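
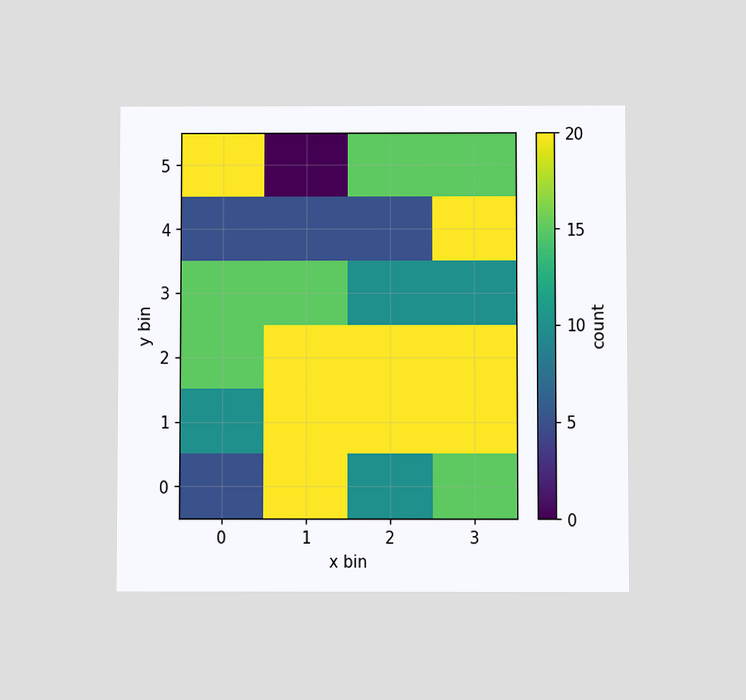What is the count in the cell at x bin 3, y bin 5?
15

The chart is viewed at a slight angle. Matching the cell (3, 5) against the colorbar gives 15.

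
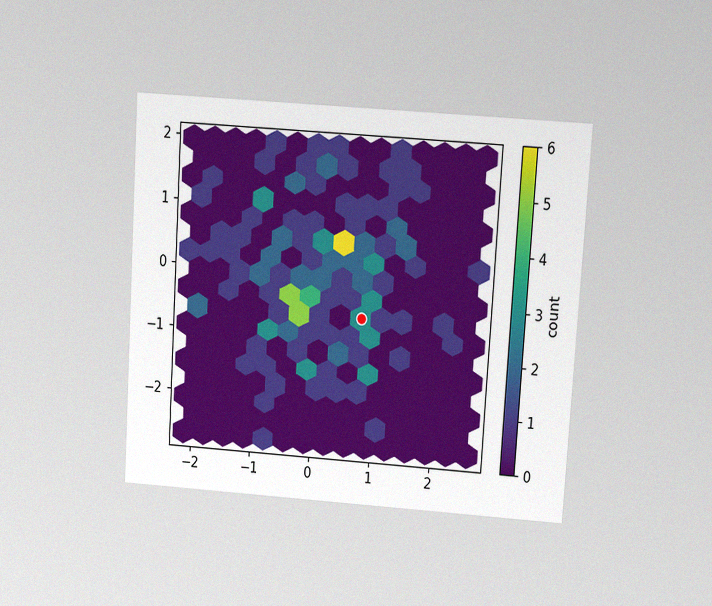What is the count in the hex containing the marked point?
3

The chart is tilted about 4° clockwise and viewed at a slight angle, with some photo noise. The marked hex reads 3 on the colorbar.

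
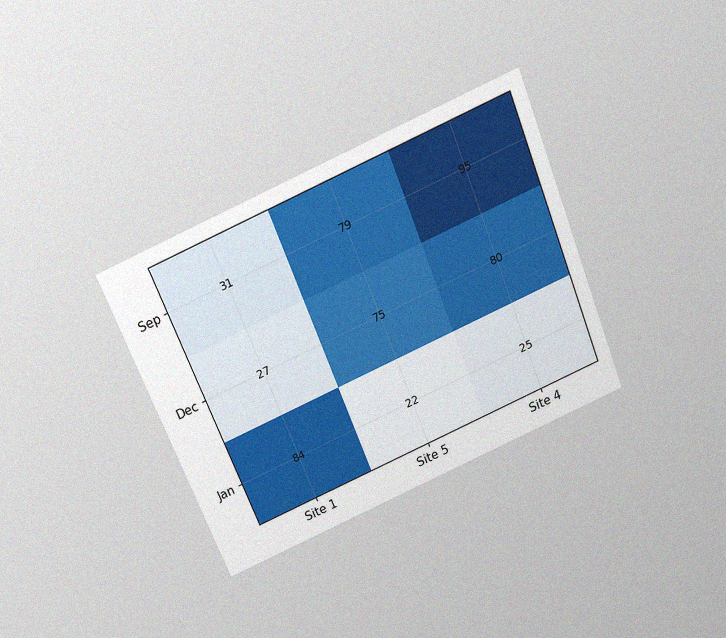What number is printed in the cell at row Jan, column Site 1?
The chart is tilted about 22° counter-clockwise and viewed slightly from above, with some photo noise. The (Jan, Site 1) cell reads 84.

84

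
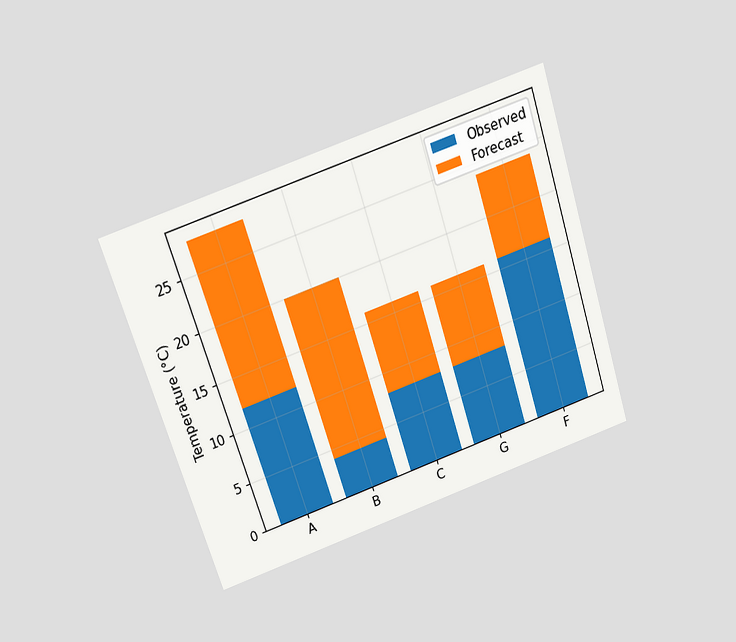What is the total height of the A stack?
The chart is tilted about 18° counter-clockwise and viewed slightly from above. The A stack's top reaches 28°C on the y-axis.

28°C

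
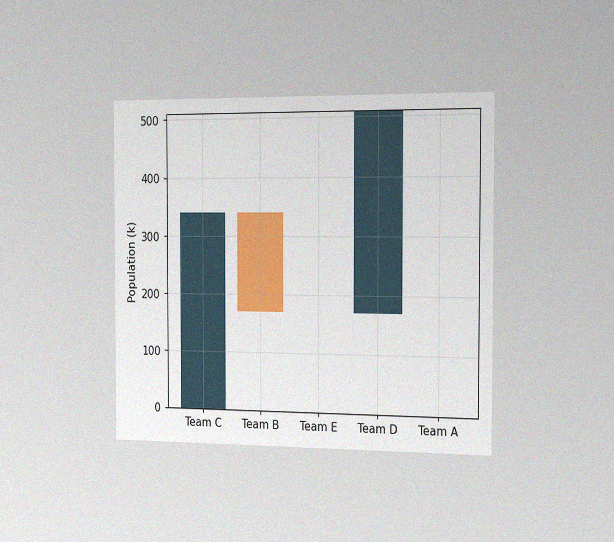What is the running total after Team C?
340k

The chart is viewed slightly from the right, with some photo noise. After Team C the running total reaches 340k.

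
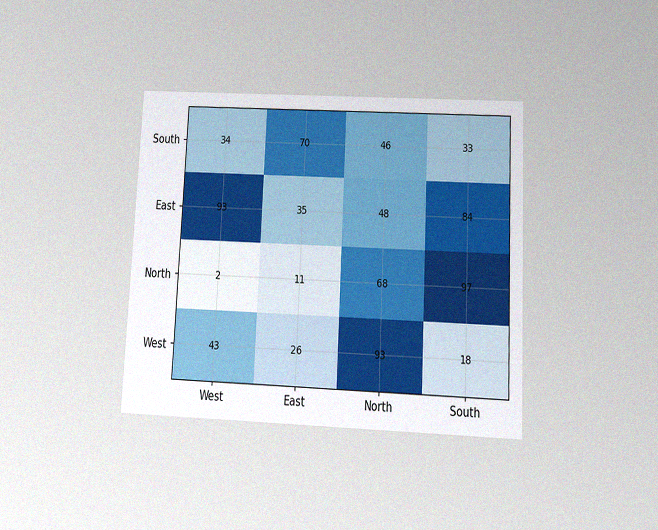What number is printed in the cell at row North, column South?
The chart is tilted about 3° clockwise and viewed slightly from below, with some photo noise. The (North, South) cell reads 97.

97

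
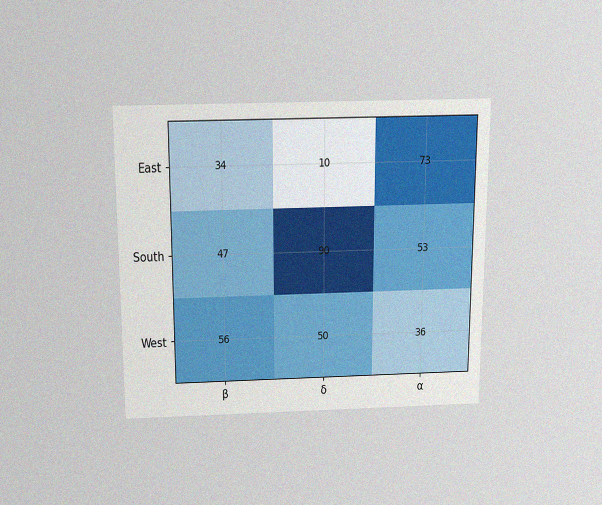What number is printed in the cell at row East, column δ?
The chart is viewed slightly from above, with some photo noise. The (East, δ) cell reads 10.

10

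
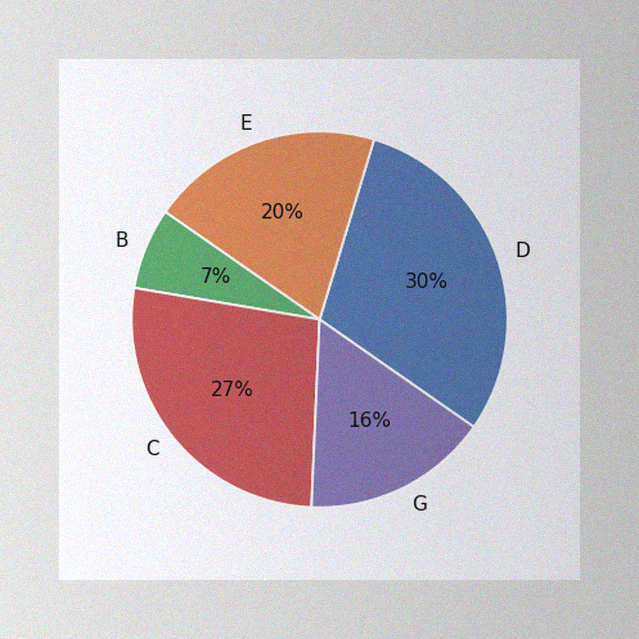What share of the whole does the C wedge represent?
27%

The image has some photo noise and uneven lighting. The C slice takes up 27% of the pie.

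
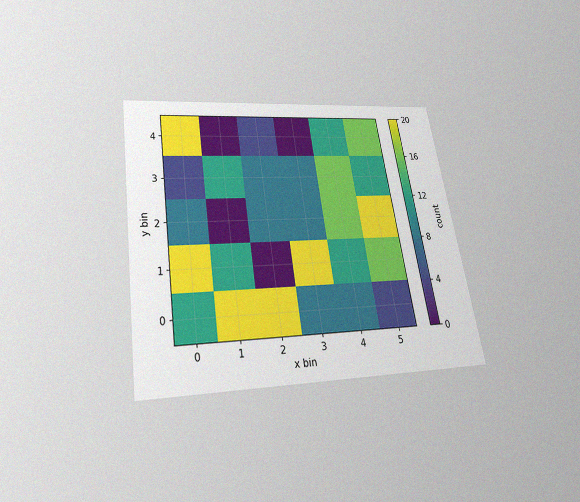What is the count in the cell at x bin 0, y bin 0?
The chart is tilted about 9° counter-clockwise and viewed slightly from below, with some photo noise. Matching the cell (0, 0) against the colorbar gives 12.

12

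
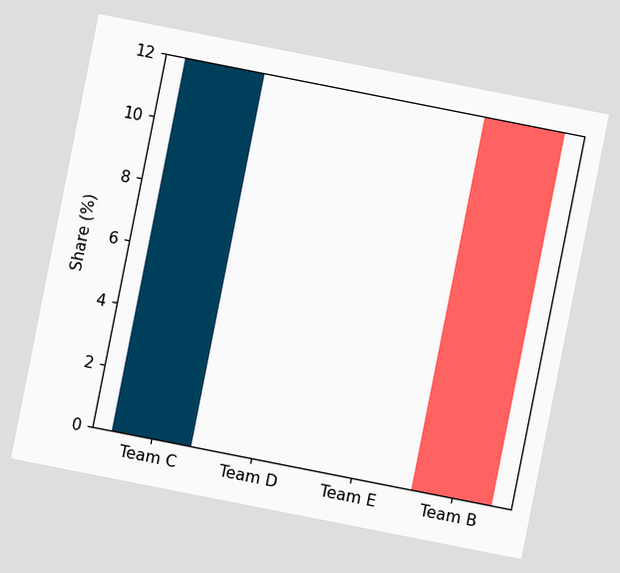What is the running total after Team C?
The chart is tilted about 11° clockwise. After Team C the running total reaches 12%.

12%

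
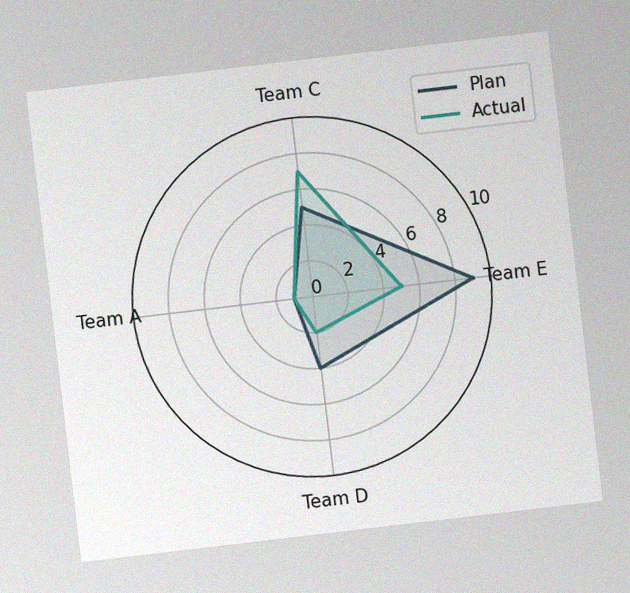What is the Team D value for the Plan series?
The chart is tilted about 7° counter-clockwise, with some photo noise. On the Team D axis, Plan reaches 4.

4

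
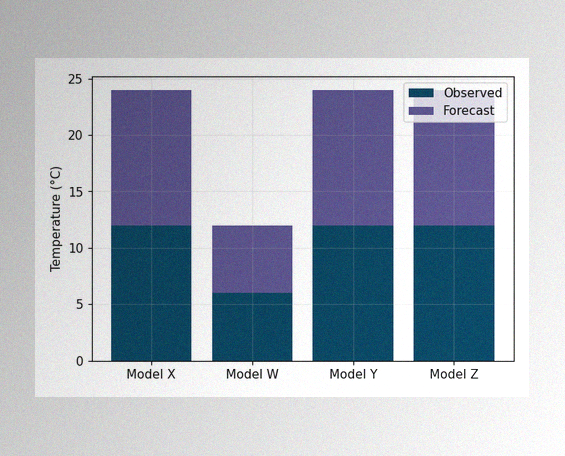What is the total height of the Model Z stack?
24°C

The image has some photo noise and uneven lighting. The Model Z stack's top reaches 24°C on the y-axis.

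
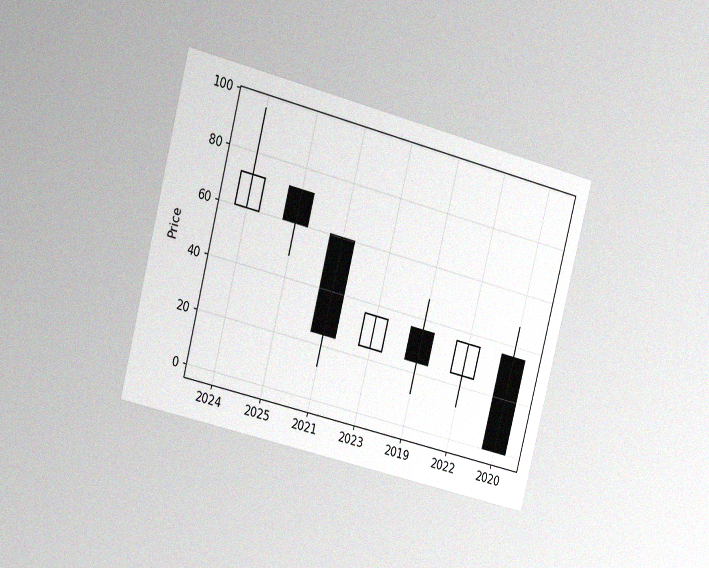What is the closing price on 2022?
The chart is tilted about 14° clockwise and viewed slightly from the left, with some photo noise. The 2022 candle closes at 36.

36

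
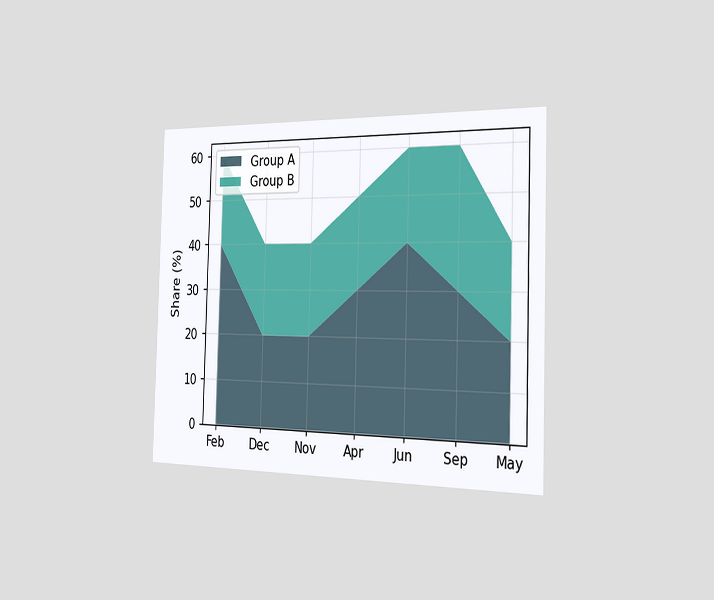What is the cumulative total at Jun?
The chart is viewed slightly from the right. The stacked total at Jun reaches 60%.

60%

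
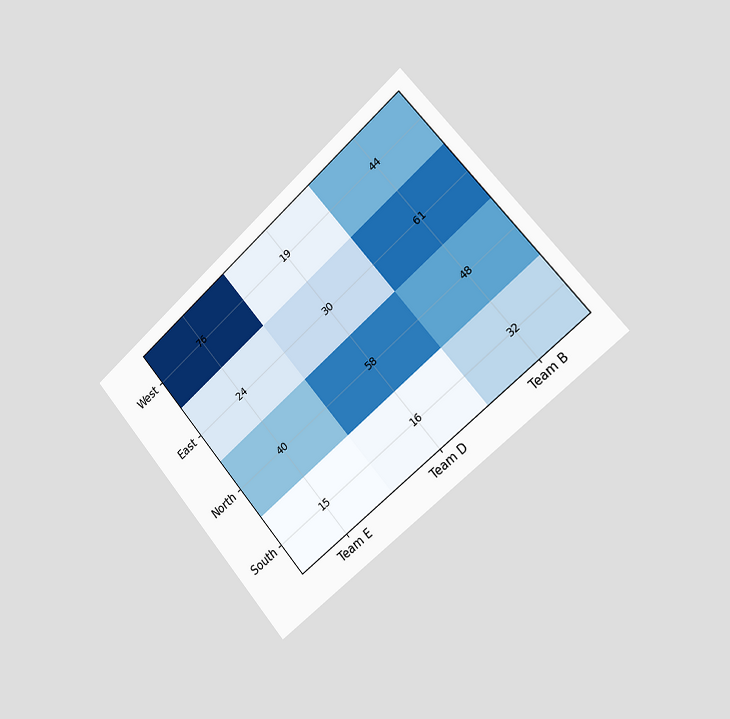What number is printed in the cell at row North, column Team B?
The chart is tilted about 41° counter-clockwise and viewed slightly from the right. The (North, Team B) cell reads 48.

48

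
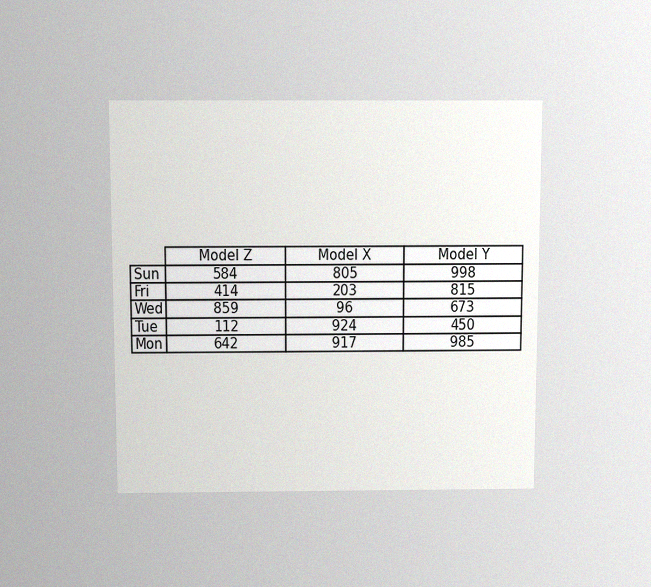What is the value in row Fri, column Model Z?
414

The chart is viewed slightly from above, with some photo noise. The (Fri, Model Z) cell reads 414.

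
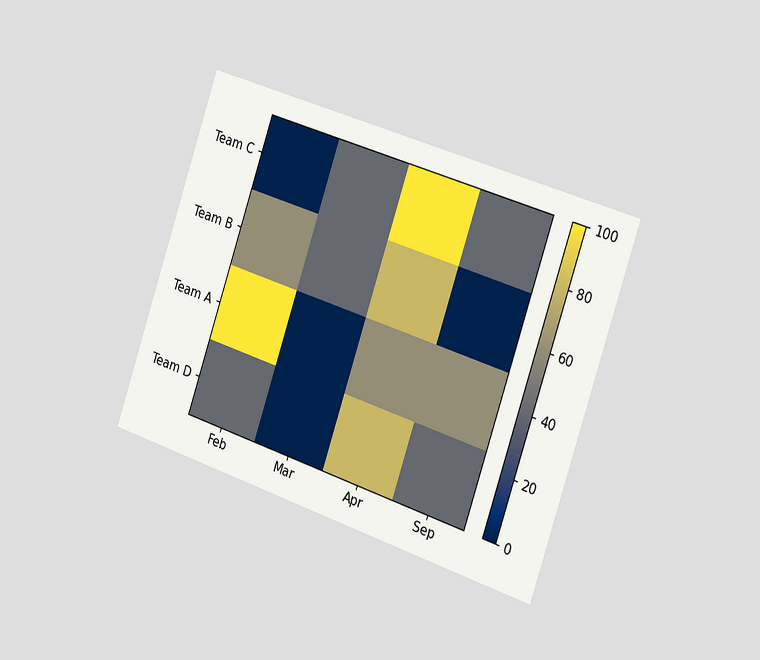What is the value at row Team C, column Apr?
The chart is tilted about 19° clockwise and viewed slightly from the right. Matching cell (Team C, Apr) against the colorbar gives 100.

100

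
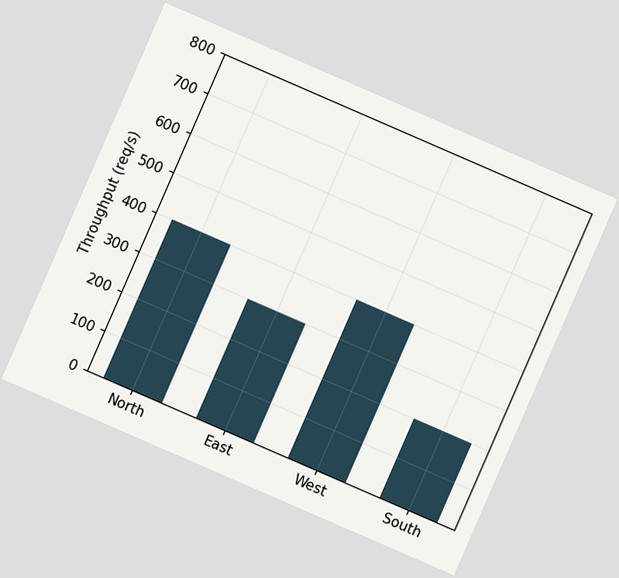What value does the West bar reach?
The chart is tilted about 23° clockwise. Reading along the chart's y-axis, the West bar reaches 400req/s.

400req/s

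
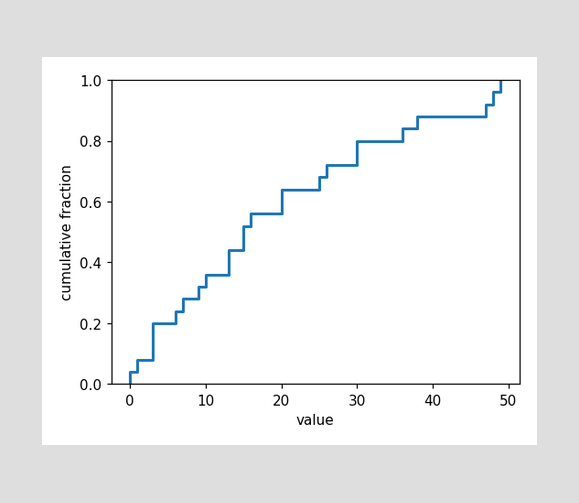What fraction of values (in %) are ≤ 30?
At x=30 the ECDF step is at 80%.

80%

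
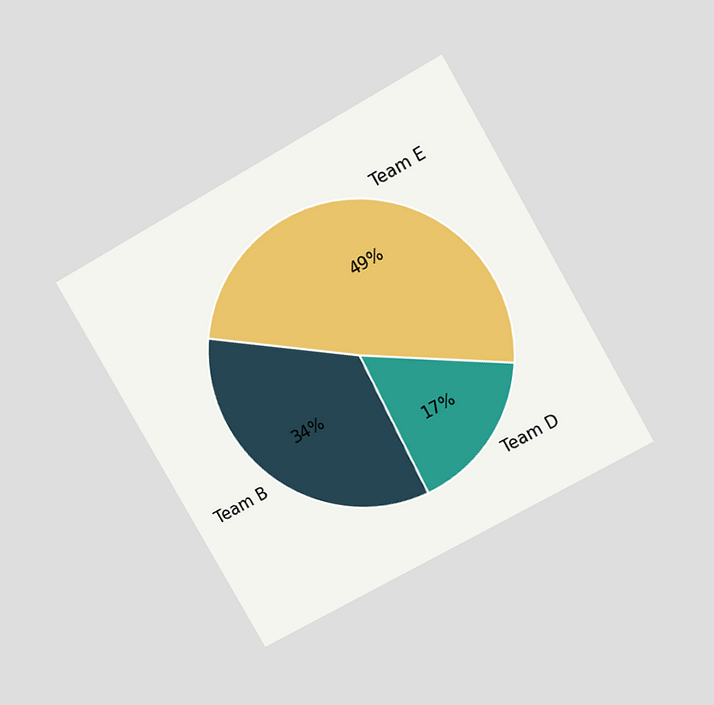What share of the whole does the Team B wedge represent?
The chart is tilted about 30° counter-clockwise and viewed at a slight angle. The Team B slice takes up 34% of the pie.

34%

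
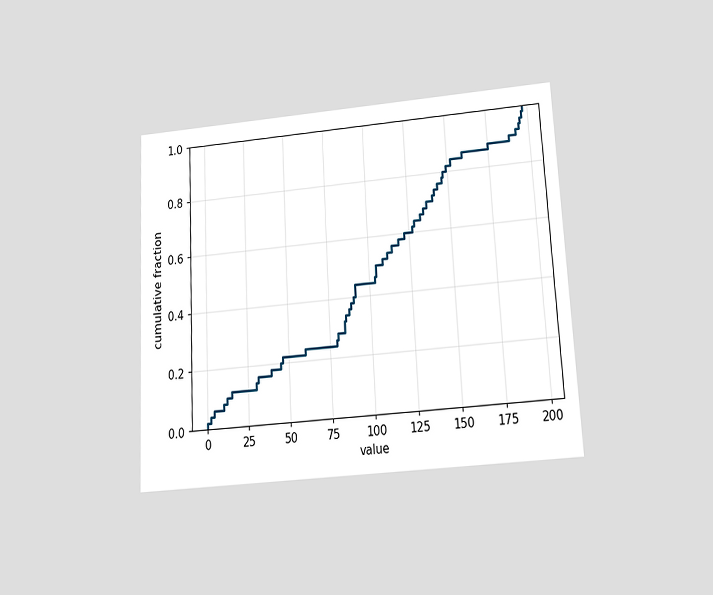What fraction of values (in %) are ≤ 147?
The chart is tilted about 3° counter-clockwise and viewed slightly from below. At x=147 the ECDF step is at 80%.

80%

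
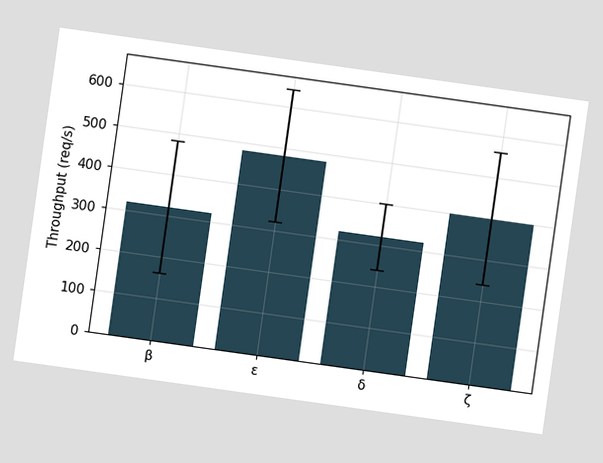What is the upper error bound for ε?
The chart is tilted about 8° clockwise. The ε bar's upper whisker reaches 640req/s.

640req/s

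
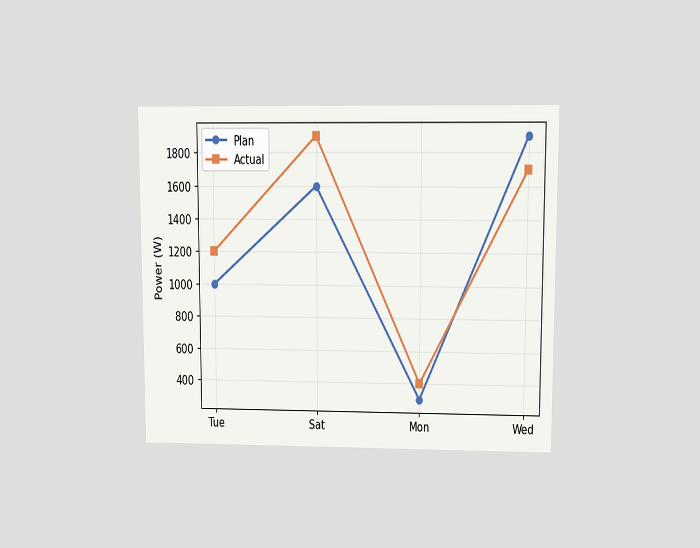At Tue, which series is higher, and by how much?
The chart is viewed at a slight angle. At Tue, Actual sits above the other line by 200W.

Actual, by 200W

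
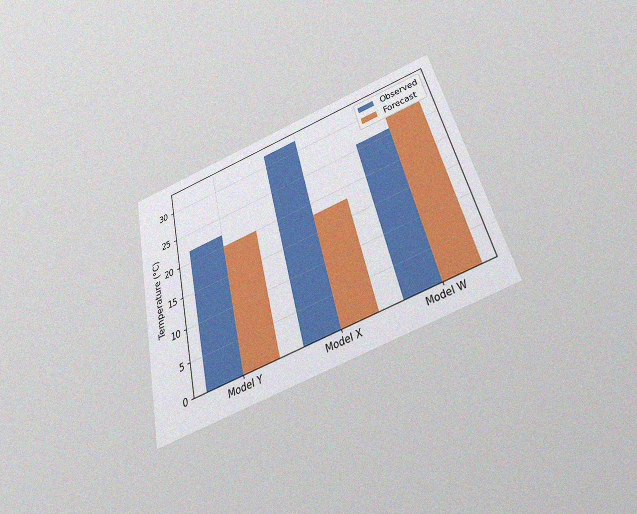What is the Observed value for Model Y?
The chart is tilted about 14° counter-clockwise and viewed slightly from below, with some photo noise. The Observed bar at Model Y reaches 22°C on the y-axis.

22°C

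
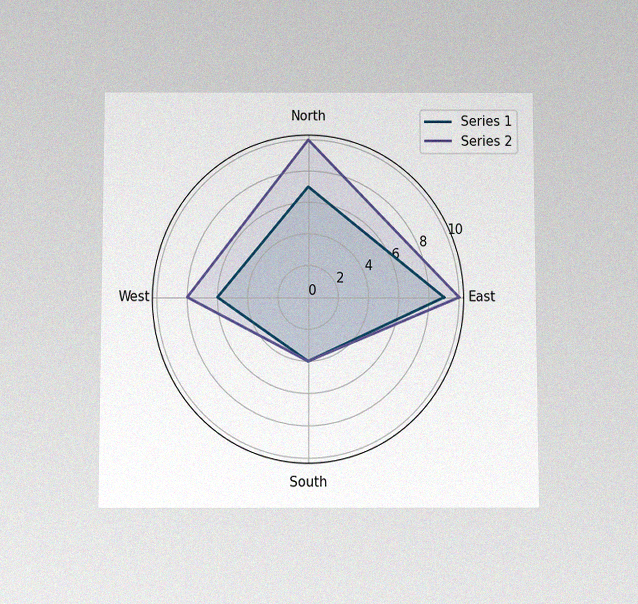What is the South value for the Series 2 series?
4

The chart is viewed slightly from below, with some photo noise. On the South axis, Series 2 reaches 4.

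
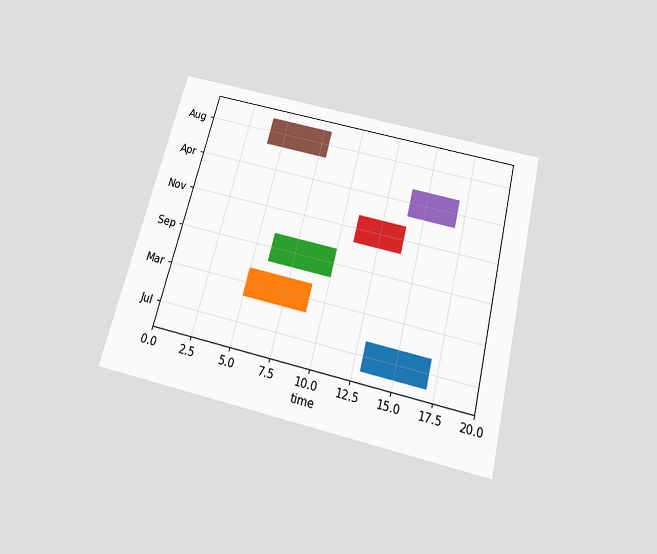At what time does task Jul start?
The chart is tilted about 14° clockwise and viewed slightly from below. The Jul bar begins at t=13.

13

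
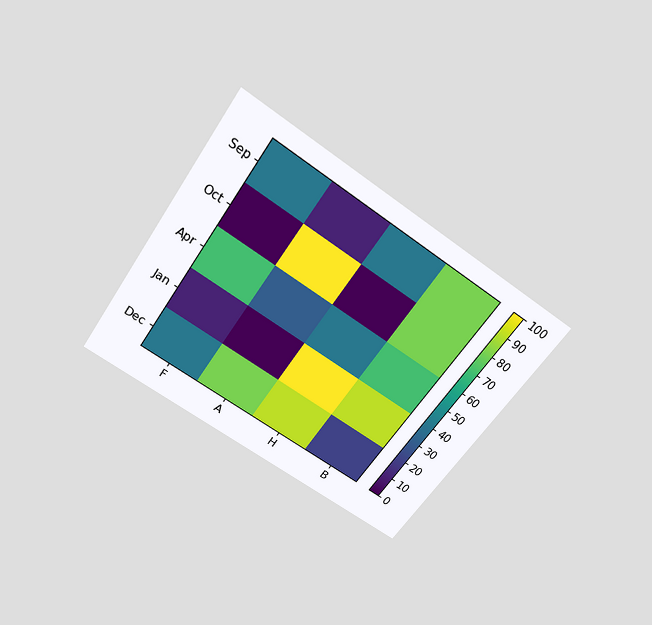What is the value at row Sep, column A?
The chart is tilted about 35° clockwise and viewed slightly from above. Matching cell (Sep, A) against the colorbar gives 10.

10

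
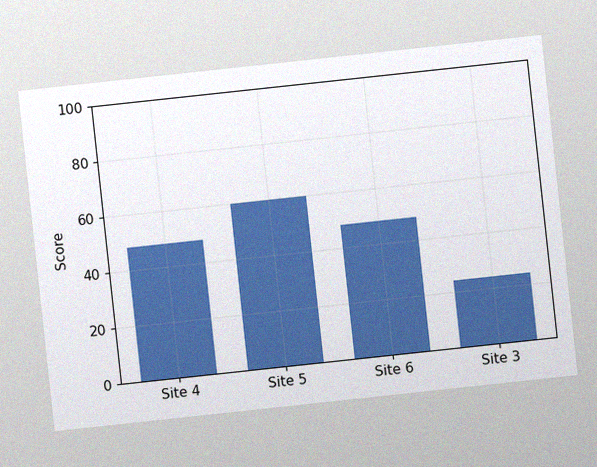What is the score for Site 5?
60

The chart is tilted about 6° counter-clockwise, with some photo noise. Reading along the chart's y-axis, the Site 5 bar reaches 60.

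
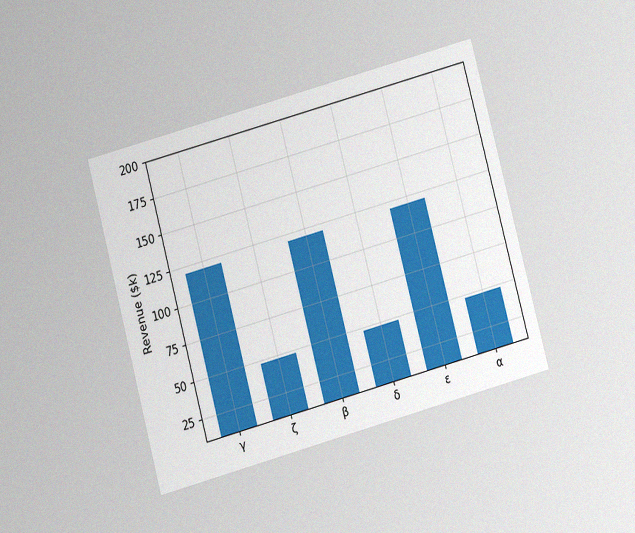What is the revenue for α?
$48k

The chart is tilted about 15° counter-clockwise and viewed slightly from below, with some photo noise. Reading along the chart's y-axis, the α bar reaches $48k.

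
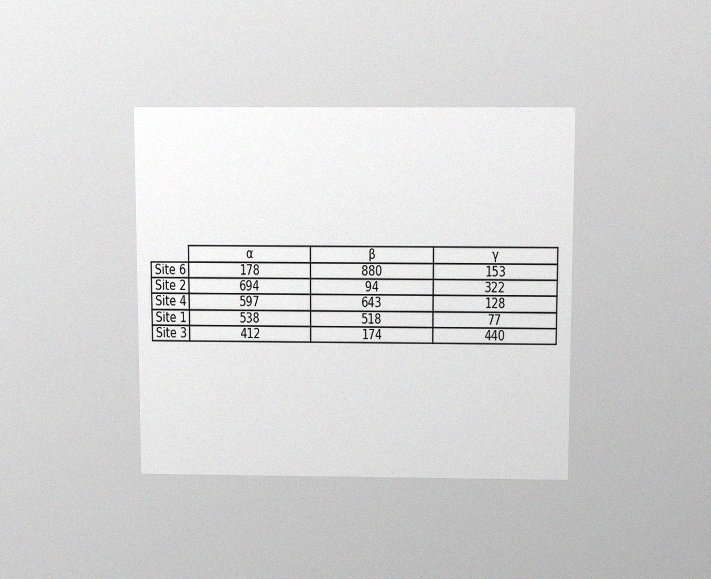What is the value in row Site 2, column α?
694

The chart is viewed slightly from above, with some photo noise. The (Site 2, α) cell reads 694.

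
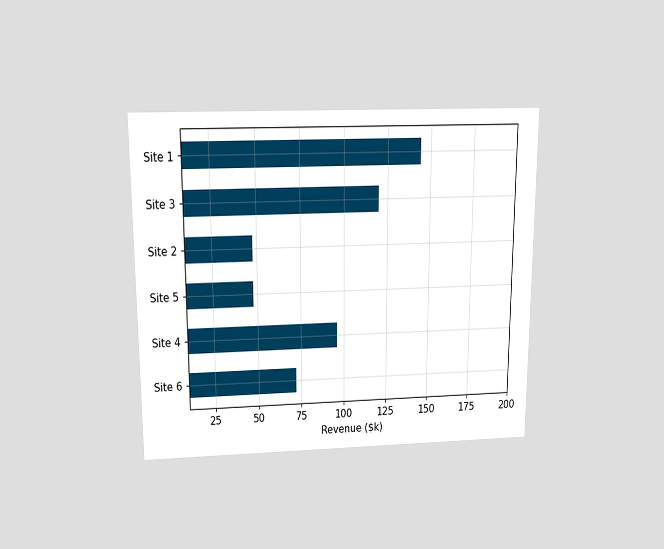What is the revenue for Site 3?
The chart is viewed slightly from above. Reading along the chart's x-axis, the Site 3 bar reaches $120k.

$120k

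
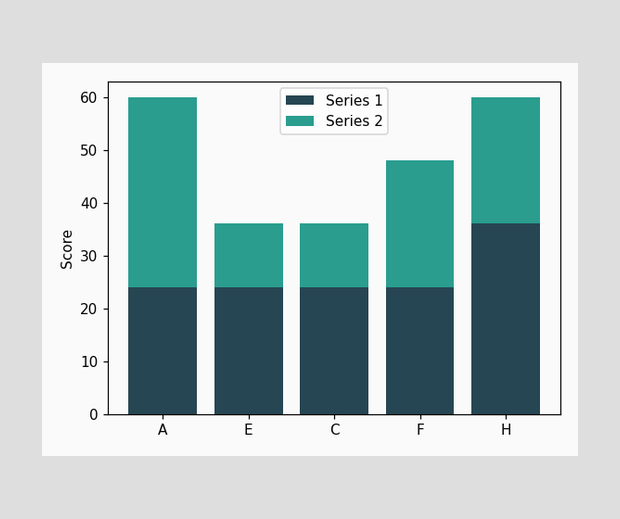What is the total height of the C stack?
36

The C stack's top reaches 36 on the y-axis.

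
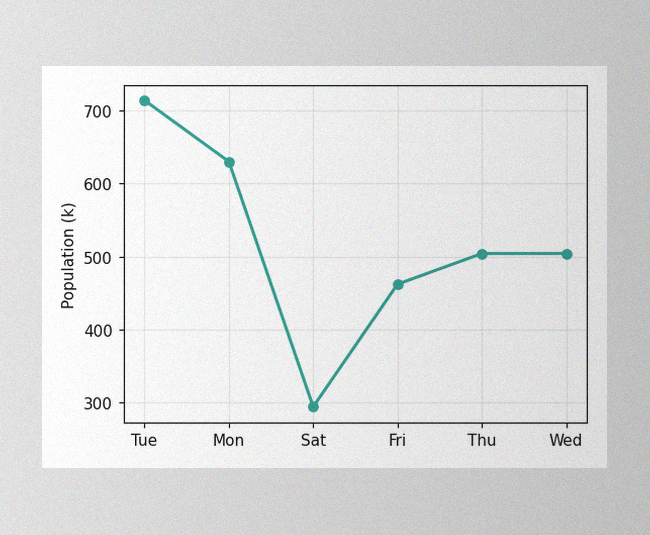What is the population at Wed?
504k

The image has some photo noise and uneven lighting. At Wed, the line is at 504k.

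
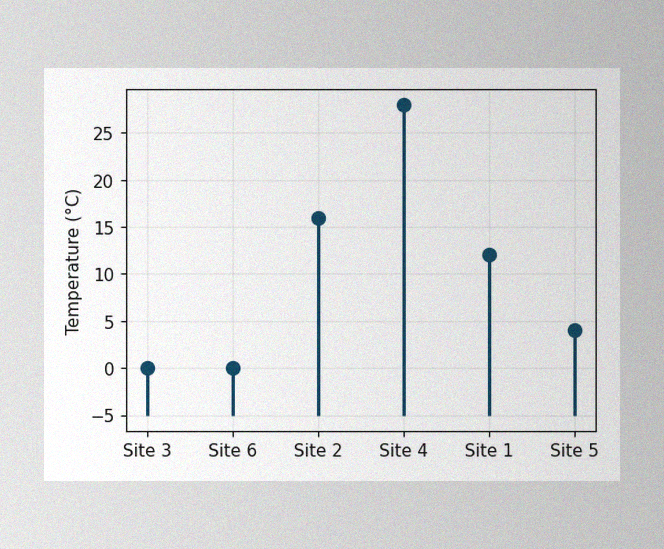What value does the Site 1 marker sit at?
12°C

The image has some photo noise and uneven lighting. The Site 1 marker sits at 12°C.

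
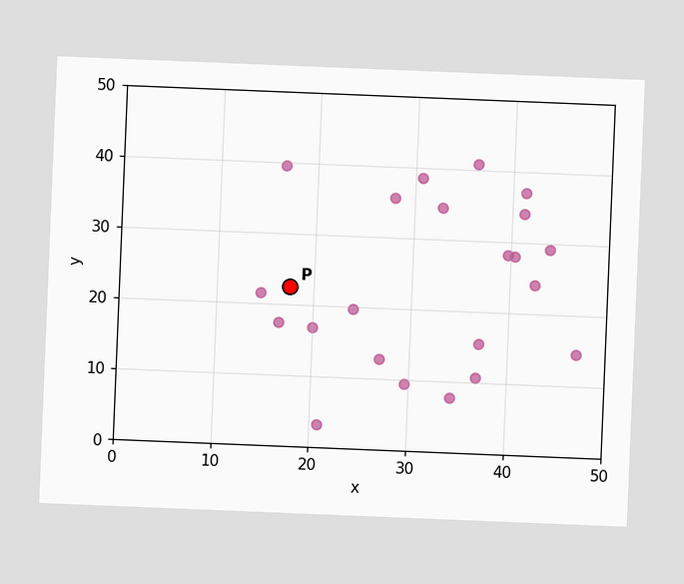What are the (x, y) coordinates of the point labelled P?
The chart is tilted about 2° clockwise. Following the gridlines from P to each axis, P sits at (17.5, 22.5).

(17.5, 22.5)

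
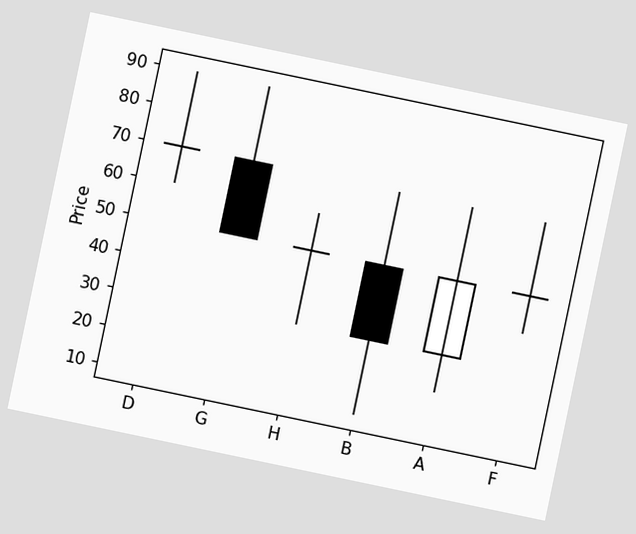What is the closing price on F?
50

The chart is tilted about 12° clockwise. The F candle closes at 50.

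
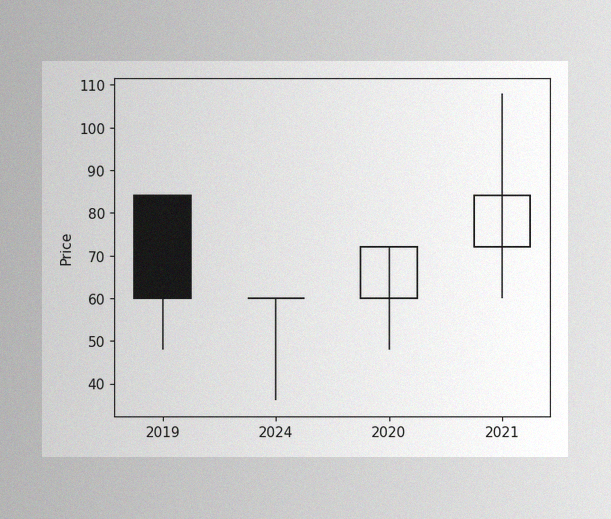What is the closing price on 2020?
The image has some photo noise and uneven lighting. The 2020 candle closes at 72.

72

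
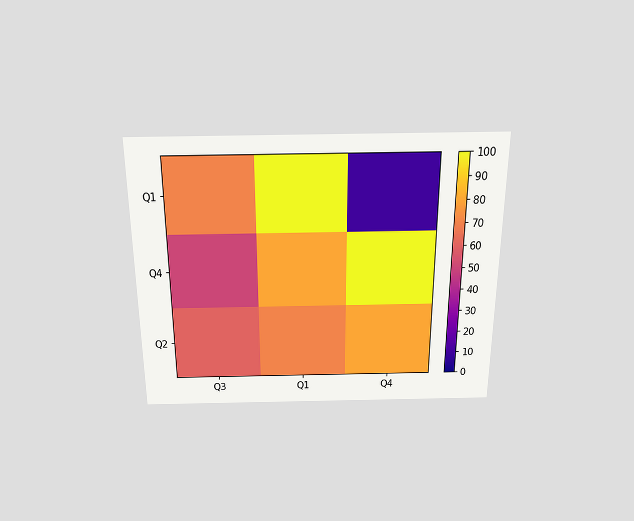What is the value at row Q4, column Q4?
The chart is viewed slightly from above. Matching cell (Q4, Q4) against the colorbar gives 100.

100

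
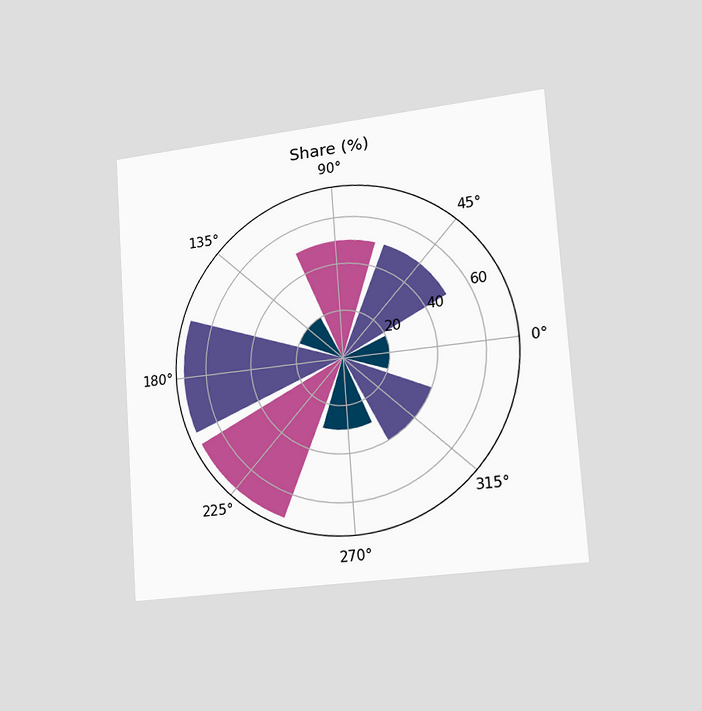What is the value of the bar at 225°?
The chart is tilted about 4° counter-clockwise and viewed slightly from the right. The bar at 225° reaches 70% on the radial axis.

70%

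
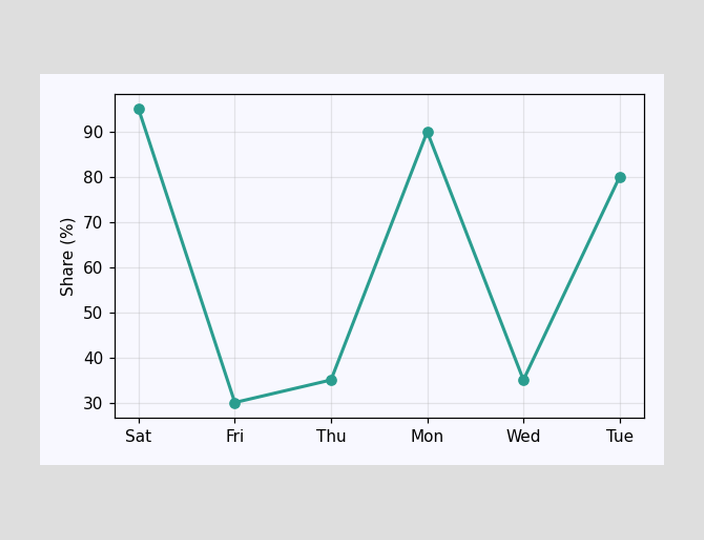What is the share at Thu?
35%

At Thu, the line is at 35%.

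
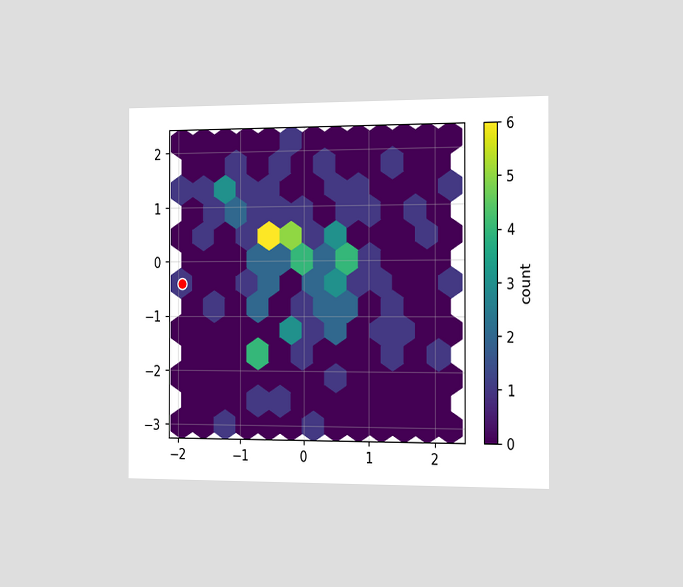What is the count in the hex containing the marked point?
1

The chart is viewed slightly from the right. The marked hex reads 1 on the colorbar.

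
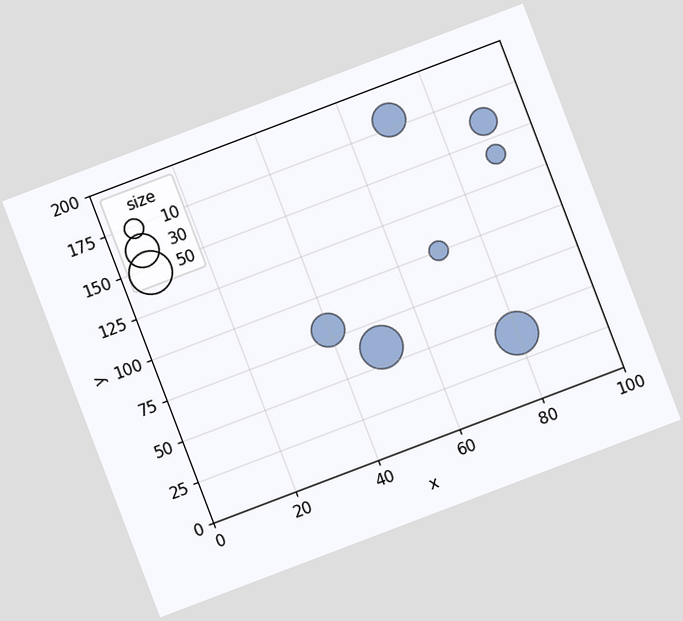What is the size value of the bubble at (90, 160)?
The chart is tilted about 21° counter-clockwise. Matching the bubble at (90, 160) against the size legend gives 20.

20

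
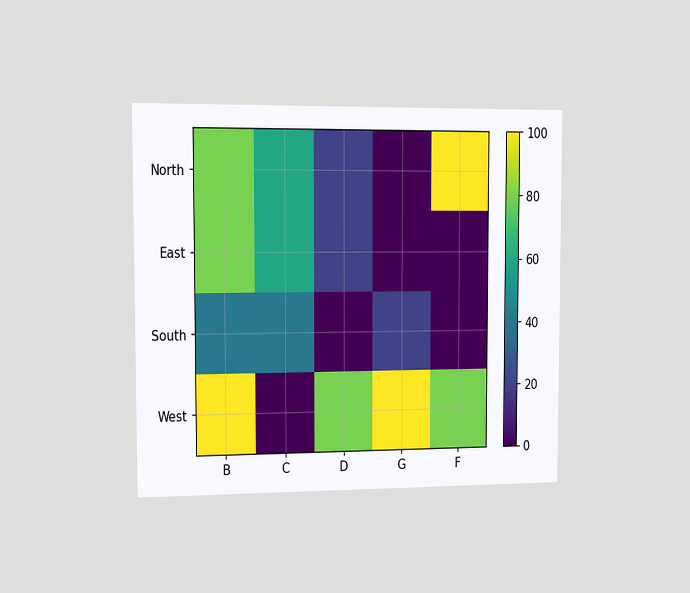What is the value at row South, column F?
0

The chart is viewed slightly from the left. Matching cell (South, F) against the colorbar gives 0.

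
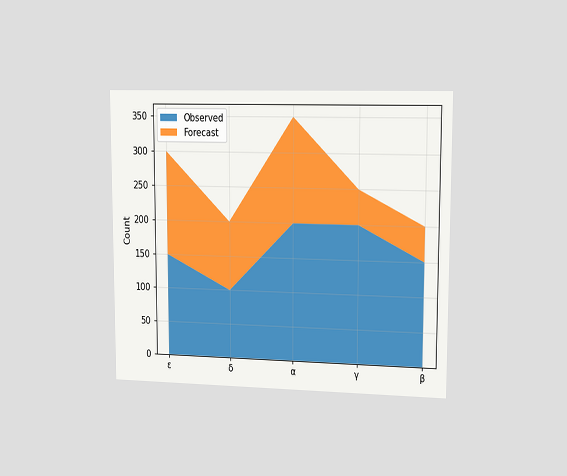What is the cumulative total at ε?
300

The chart is viewed slightly from the right. The stacked total at ε reaches 300.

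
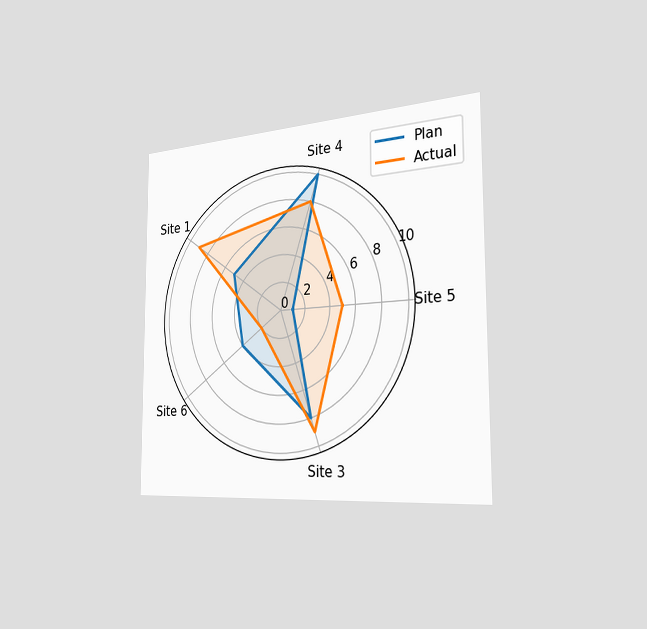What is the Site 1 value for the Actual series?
9

The chart is viewed slightly from the right. On the Site 1 axis, Actual reaches 9.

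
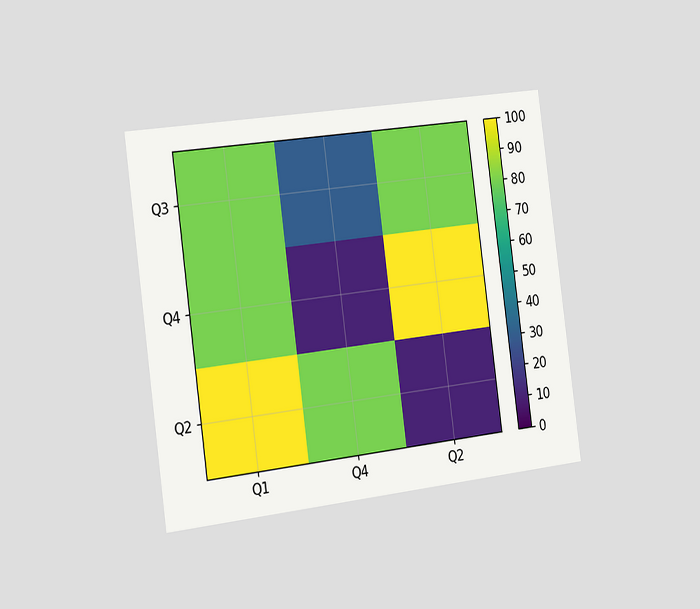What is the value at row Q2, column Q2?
The chart is tilted about 8° counter-clockwise and viewed slightly from the left. Matching cell (Q2, Q2) against the colorbar gives 10.

10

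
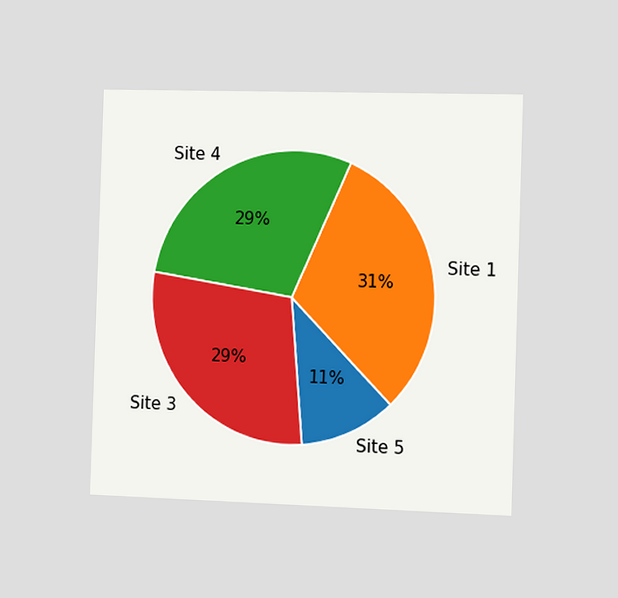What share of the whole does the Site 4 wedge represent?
The chart is viewed slightly from the right. The Site 4 slice takes up 29% of the pie.

29%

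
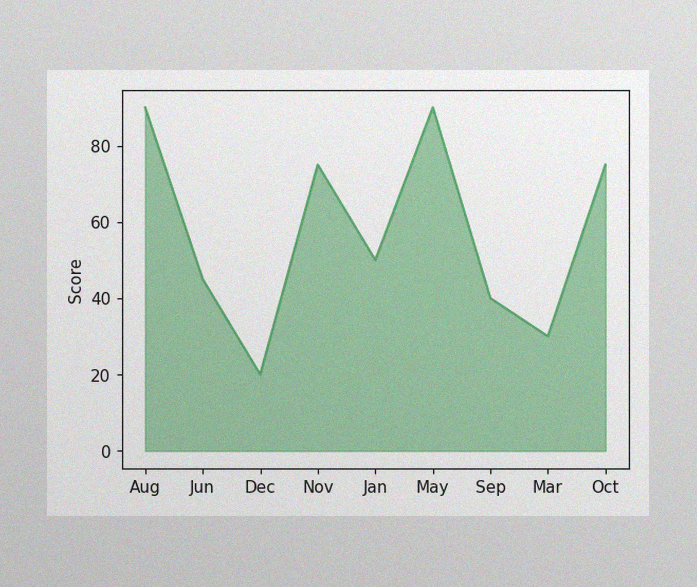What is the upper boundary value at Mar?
The image has some photo noise and uneven lighting. At Mar the upper boundary is at 30.

30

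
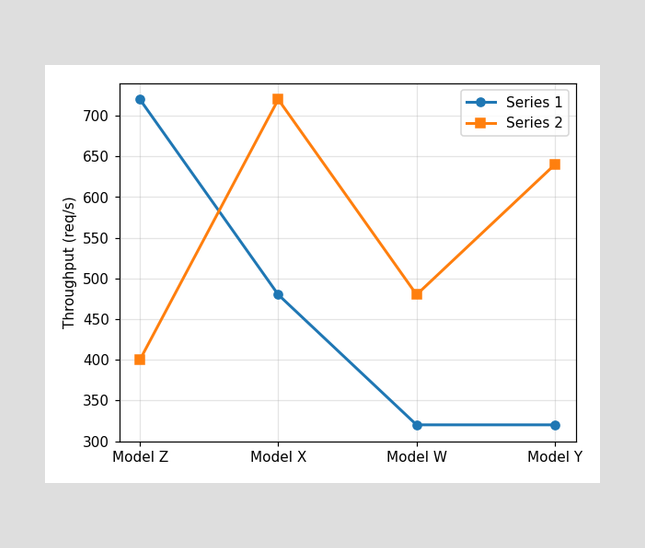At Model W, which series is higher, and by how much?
Series 2, by 160req/s

At Model W, Series 2 sits above the other line by 160req/s.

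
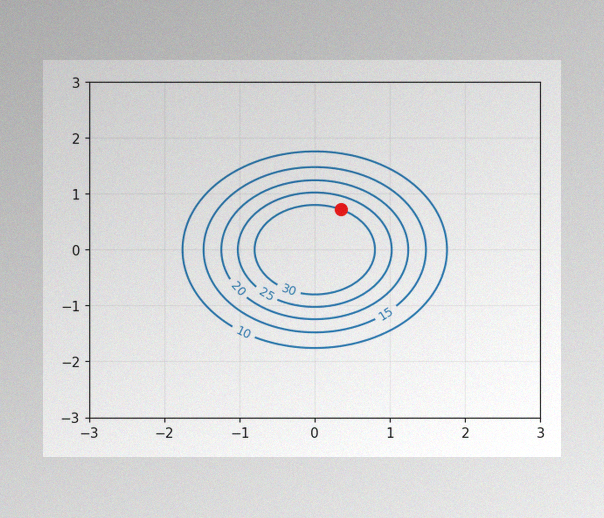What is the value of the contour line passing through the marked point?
The image has some photo noise and uneven lighting. The marked point sits on the contour labelled 30.

30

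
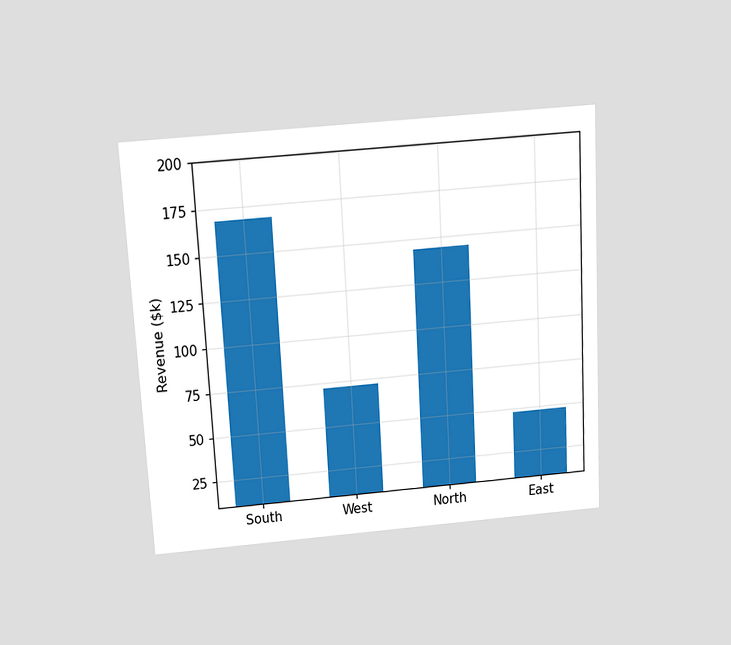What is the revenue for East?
$48k

The chart is tilted about 3° counter-clockwise and viewed slightly from above. Reading along the chart's y-axis, the East bar reaches $48k.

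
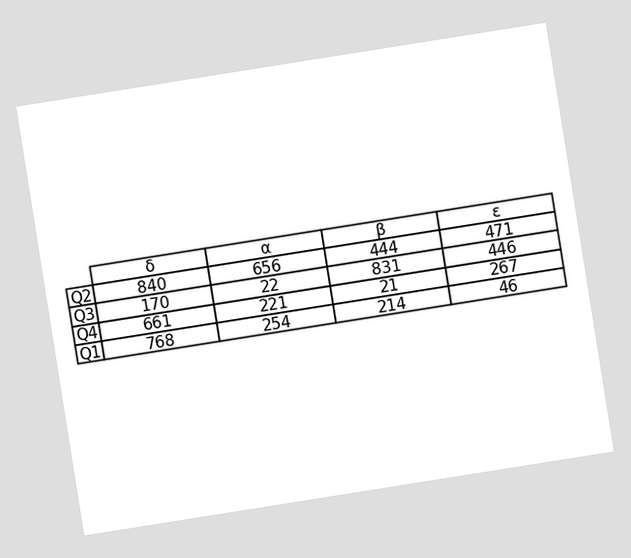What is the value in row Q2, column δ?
840

The chart is tilted about 9° counter-clockwise. The (Q2, δ) cell reads 840.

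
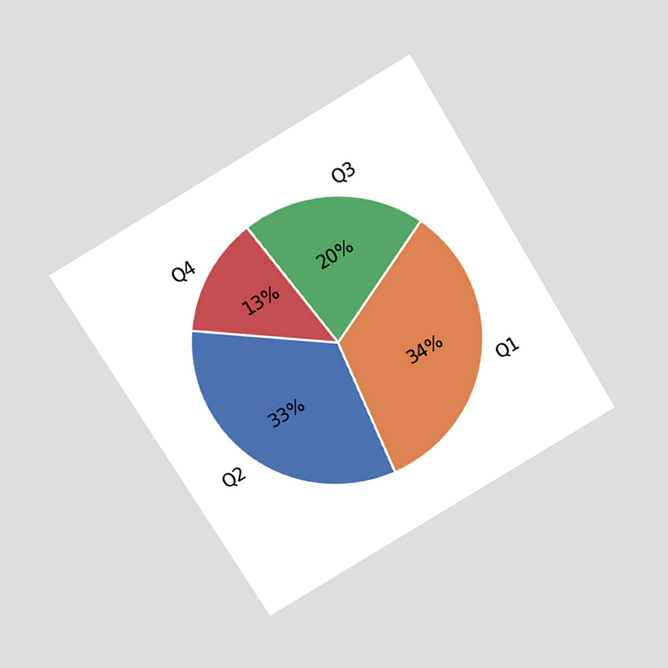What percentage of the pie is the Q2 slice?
33%

The chart is tilted about 31° counter-clockwise and viewed slightly from above. The Q2 slice takes up 33% of the pie.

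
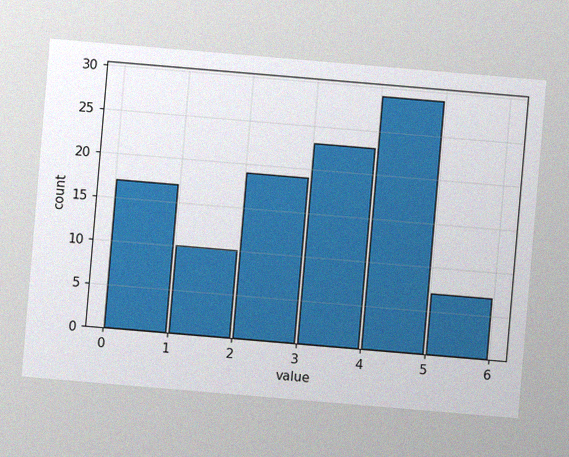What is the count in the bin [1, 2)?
10

The chart is tilted about 5° clockwise, with some photo noise. The [1, 2) bin has height 10.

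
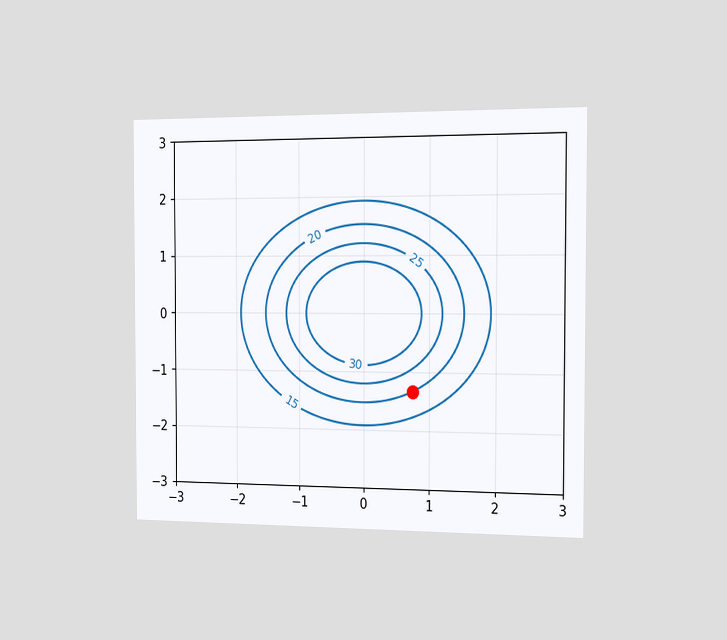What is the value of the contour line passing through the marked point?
20

The chart is viewed slightly from the right. The marked point sits on the contour labelled 20.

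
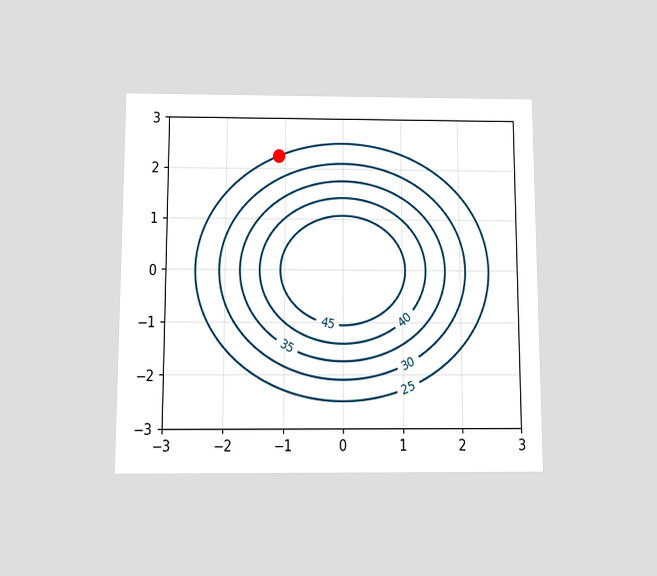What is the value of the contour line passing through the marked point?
The chart is viewed slightly from below. The marked point sits on the contour labelled 25.

25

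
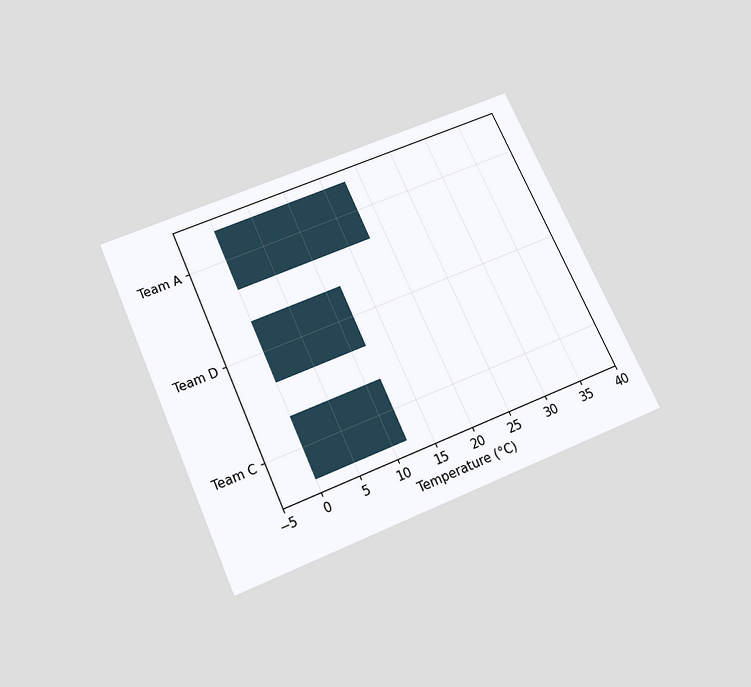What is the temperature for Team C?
The chart is tilted about 24° counter-clockwise and viewed slightly from below. Reading along the chart's x-axis, the Team C bar reaches 12°C.

12°C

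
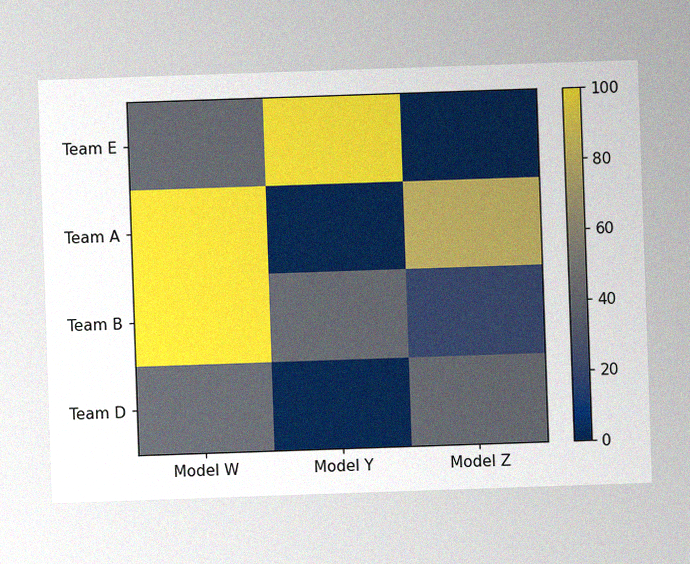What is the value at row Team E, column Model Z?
The image has some photo noise and uneven lighting. Matching cell (Team E, Model Z) against the colorbar gives 0.

0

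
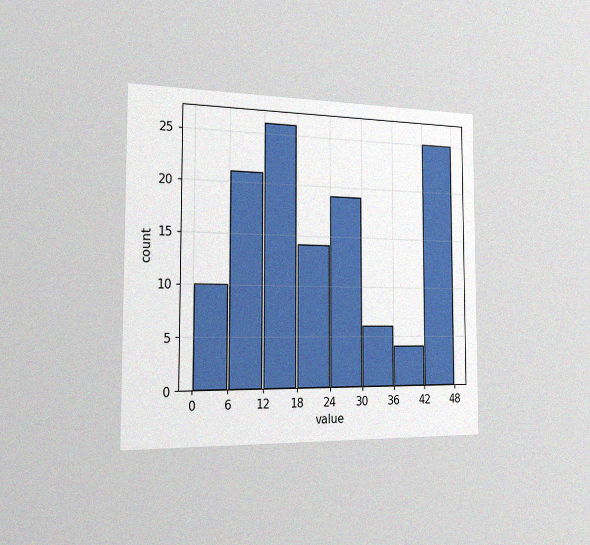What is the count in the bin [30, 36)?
6

The chart is viewed slightly from the left, with some photo noise. The [30, 36) bin has height 6.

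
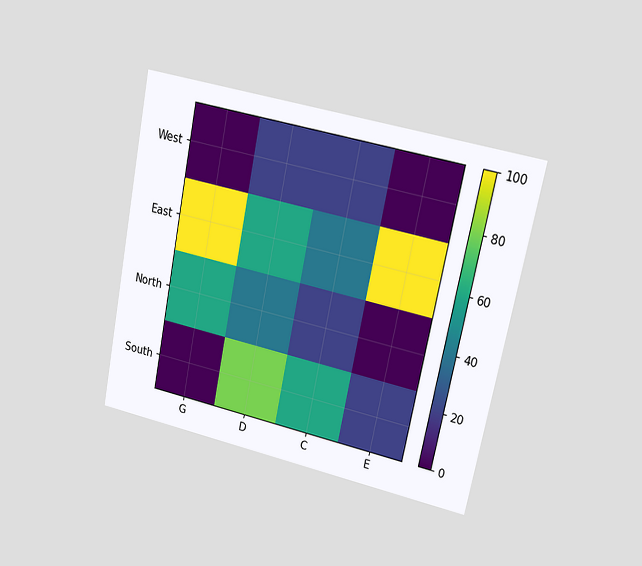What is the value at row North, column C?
20

The chart is tilted about 12° clockwise and viewed at a slight angle. Matching cell (North, C) against the colorbar gives 20.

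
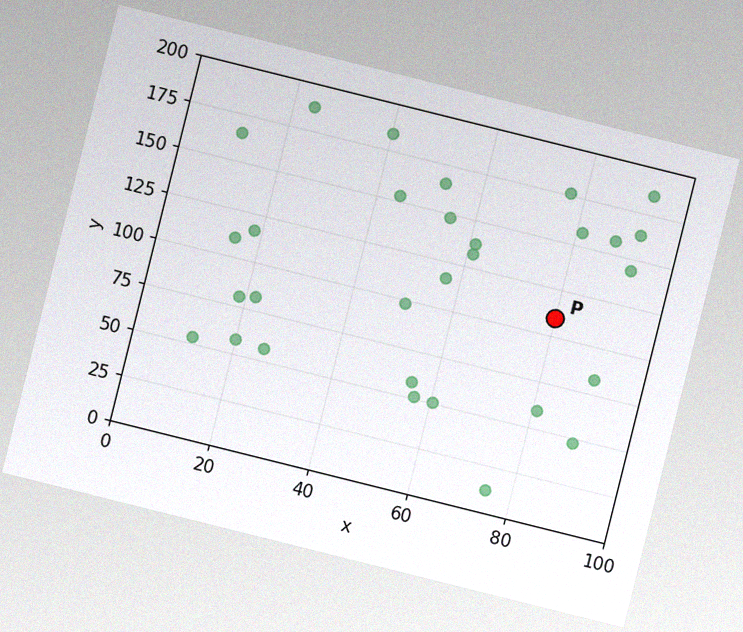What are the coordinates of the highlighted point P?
(80, 110)

The chart is tilted about 14° clockwise, with some photo noise. Following the gridlines from P to each axis, P sits at (80, 110).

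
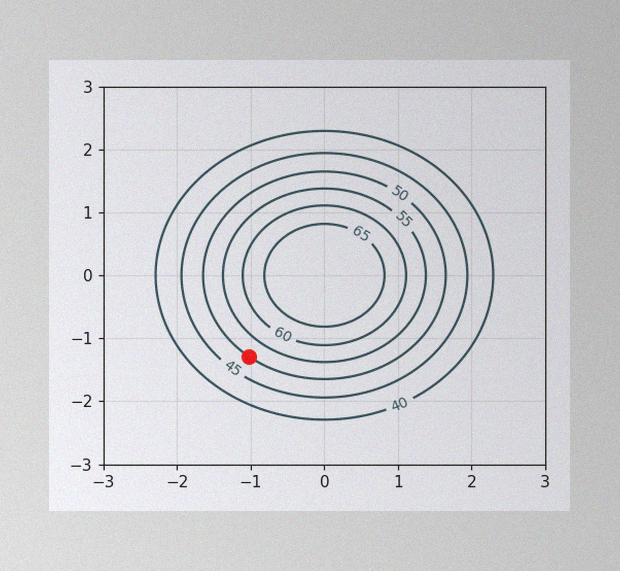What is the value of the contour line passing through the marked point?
The image has some photo noise and uneven lighting. The marked point sits on the contour labelled 50.

50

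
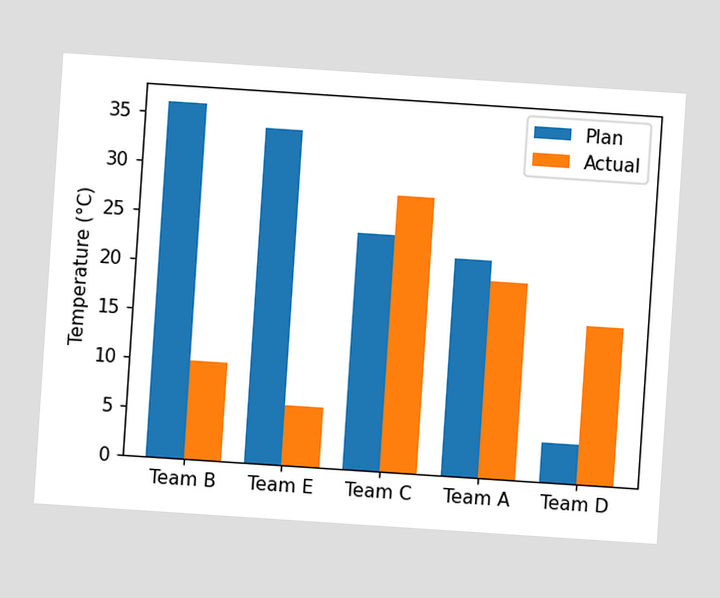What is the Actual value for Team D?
16°C

The chart is tilted about 4° clockwise. The Actual bar at Team D reaches 16°C on the y-axis.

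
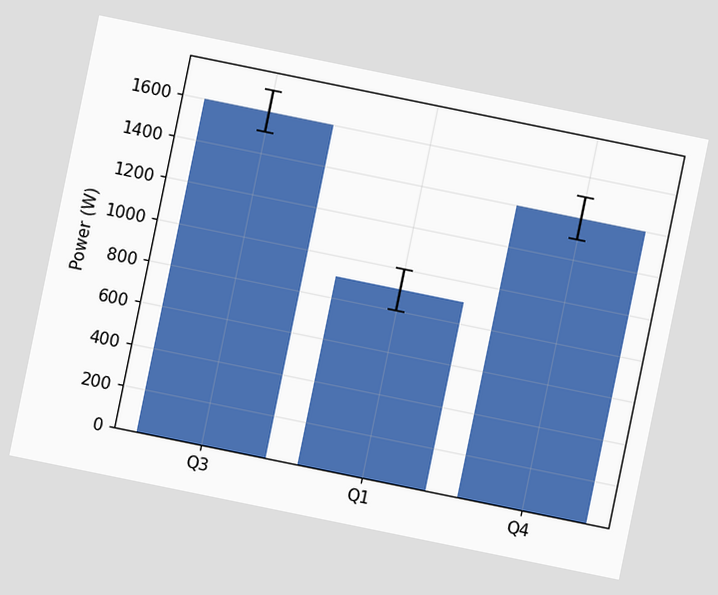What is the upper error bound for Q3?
1700W

The chart is tilted about 12° clockwise. The Q3 bar's upper whisker reaches 1700W.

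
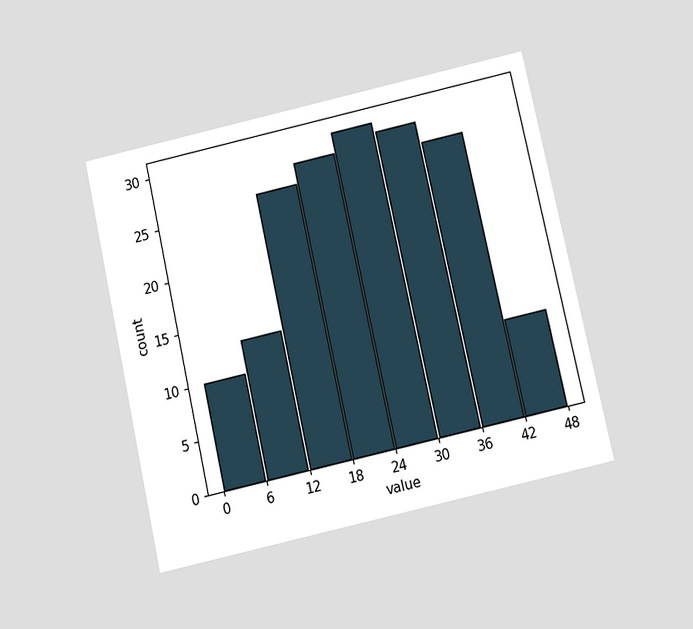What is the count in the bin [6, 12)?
13

The chart is tilted about 13° counter-clockwise and viewed slightly from below. The [6, 12) bin has height 13.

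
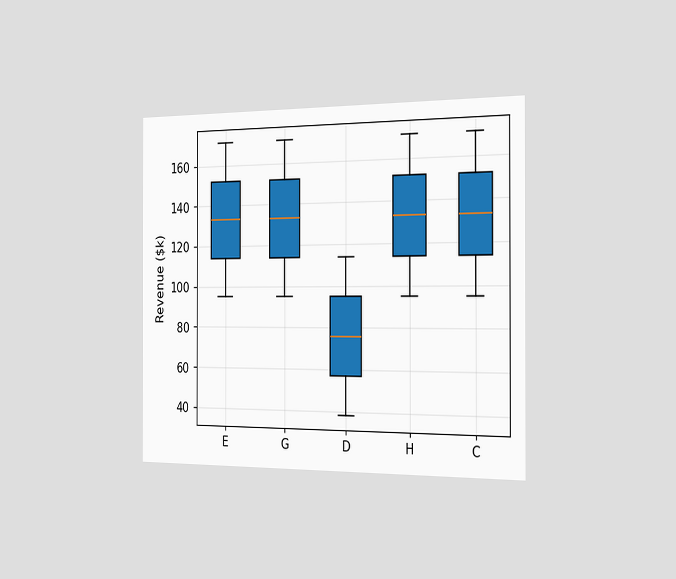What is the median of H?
The chart is viewed slightly from the right. The median line in the H box sits at $133k.

$133k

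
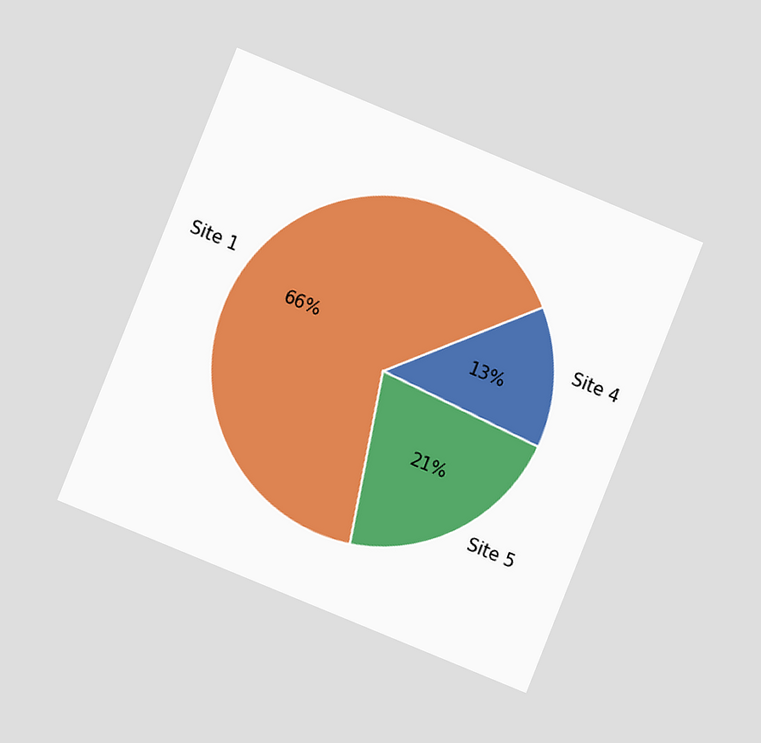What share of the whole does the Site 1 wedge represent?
66%

The chart is tilted about 22° clockwise and viewed at a slight angle. The Site 1 slice takes up 66% of the pie.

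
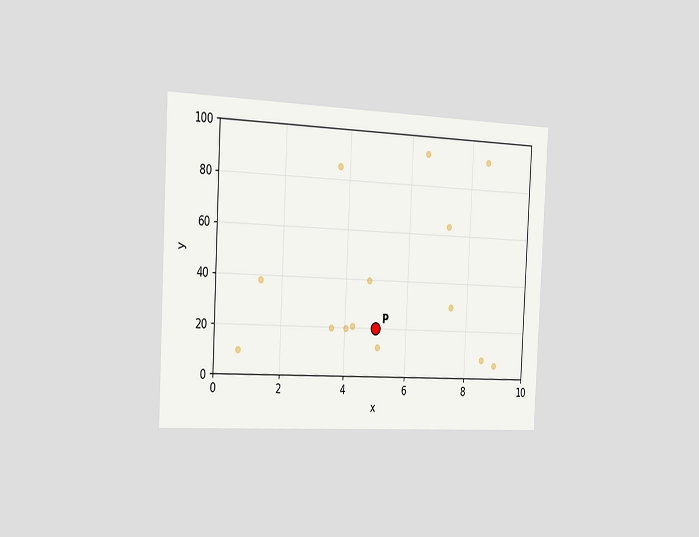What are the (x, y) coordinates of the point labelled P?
(5, 20)

The chart is tilted about 3° clockwise and viewed slightly from the left. Following the gridlines from P to each axis, P sits at (5, 20).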